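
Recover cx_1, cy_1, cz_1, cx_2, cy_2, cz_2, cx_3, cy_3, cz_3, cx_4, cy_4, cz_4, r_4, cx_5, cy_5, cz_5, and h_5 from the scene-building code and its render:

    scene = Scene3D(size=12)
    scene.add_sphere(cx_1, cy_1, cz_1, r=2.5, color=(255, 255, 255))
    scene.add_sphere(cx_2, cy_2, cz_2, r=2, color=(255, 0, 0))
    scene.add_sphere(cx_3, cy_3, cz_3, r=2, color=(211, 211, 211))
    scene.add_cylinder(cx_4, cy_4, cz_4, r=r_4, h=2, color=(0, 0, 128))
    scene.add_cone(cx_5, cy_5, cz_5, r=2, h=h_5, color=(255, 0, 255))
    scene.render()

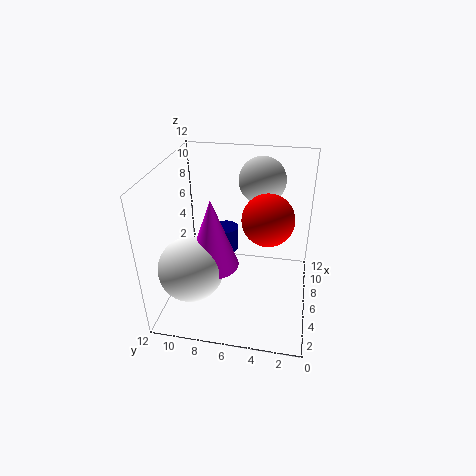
cx_1 = 2.5
cy_1 = 9
cz_1 = 5
cx_2 = 5
cy_2 = 3.5
cz_2 = 8.5
cx_3 = 9
cy_3 = 4.5
cz_3 = 10
cx_4 = 6
cy_4 = 7
cz_4 = 5
r_4 = 1
cx_5 = 3.5
cy_5 = 7.5
cz_5 = 5
h_5 = 5.5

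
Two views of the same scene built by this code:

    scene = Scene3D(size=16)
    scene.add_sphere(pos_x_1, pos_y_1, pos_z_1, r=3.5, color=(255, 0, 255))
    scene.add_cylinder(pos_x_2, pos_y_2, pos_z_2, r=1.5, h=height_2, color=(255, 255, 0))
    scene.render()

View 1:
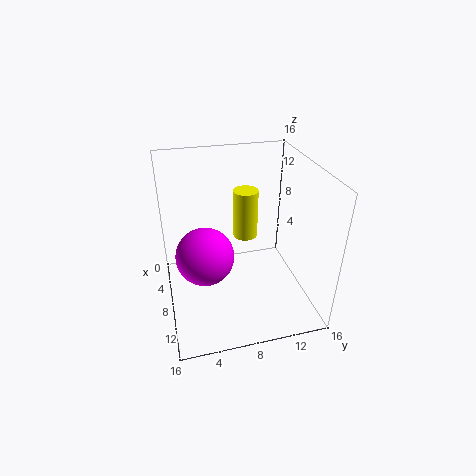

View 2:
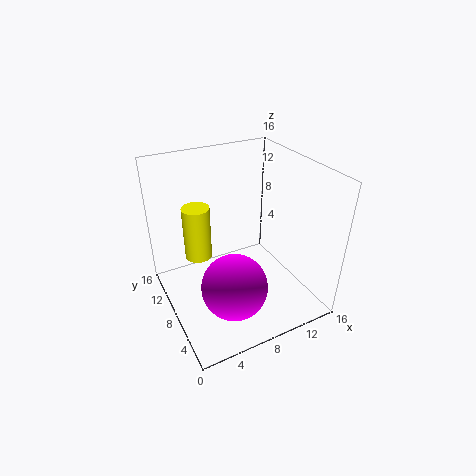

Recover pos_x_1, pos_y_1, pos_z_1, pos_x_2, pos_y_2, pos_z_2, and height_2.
pos_x_1 = 5.75
pos_y_1 = 4.5
pos_z_1 = 4.5
pos_x_2 = 4
pos_y_2 = 10
pos_z_2 = 5.75
height_2 = 6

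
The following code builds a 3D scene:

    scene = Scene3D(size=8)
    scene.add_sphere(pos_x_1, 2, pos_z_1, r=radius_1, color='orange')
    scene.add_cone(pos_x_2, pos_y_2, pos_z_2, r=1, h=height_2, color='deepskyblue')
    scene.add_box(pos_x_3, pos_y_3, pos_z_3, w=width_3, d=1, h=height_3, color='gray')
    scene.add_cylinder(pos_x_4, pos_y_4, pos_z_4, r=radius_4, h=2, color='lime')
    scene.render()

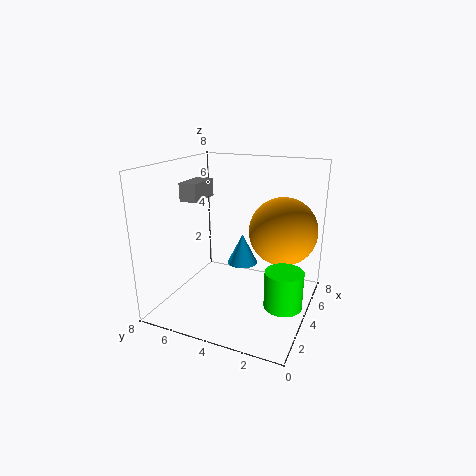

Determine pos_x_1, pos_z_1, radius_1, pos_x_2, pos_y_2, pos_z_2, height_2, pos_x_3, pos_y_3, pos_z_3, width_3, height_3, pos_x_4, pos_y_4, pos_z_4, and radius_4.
pos_x_1 = 6; pos_z_1 = 4; radius_1 = 2; pos_x_2 = 7; pos_y_2 = 5; pos_z_2 = 1; height_2 = 2; pos_x_3 = 3; pos_y_3 = 6; pos_z_3 = 6; width_3 = 2; height_3 = 1; pos_x_4 = 3; pos_y_4 = 1; pos_z_4 = 1; radius_4 = 1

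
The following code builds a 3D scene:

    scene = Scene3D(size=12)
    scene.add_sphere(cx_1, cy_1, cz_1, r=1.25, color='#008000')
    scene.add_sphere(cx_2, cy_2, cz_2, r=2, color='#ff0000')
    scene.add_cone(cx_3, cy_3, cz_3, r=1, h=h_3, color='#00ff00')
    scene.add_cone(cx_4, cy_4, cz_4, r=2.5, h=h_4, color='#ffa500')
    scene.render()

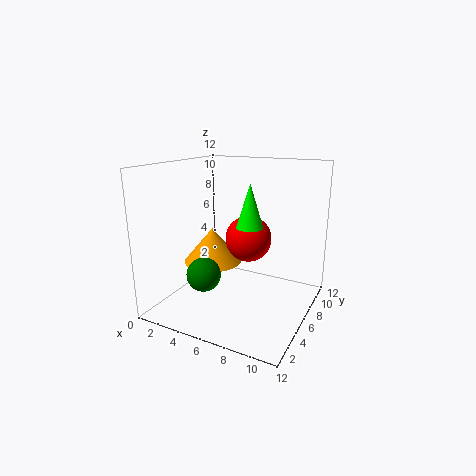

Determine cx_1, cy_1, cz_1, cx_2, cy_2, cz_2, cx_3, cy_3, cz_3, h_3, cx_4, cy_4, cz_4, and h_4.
cx_1 = 5.5
cy_1 = 1.5
cz_1 = 4.5
cx_2 = 6.25
cy_2 = 7.5
cz_2 = 5.5
cx_3 = 8
cy_3 = 4
cz_3 = 7.75
h_3 = 3.25
cx_4 = 3.5
cy_4 = 6
cz_4 = 3.5
h_4 = 3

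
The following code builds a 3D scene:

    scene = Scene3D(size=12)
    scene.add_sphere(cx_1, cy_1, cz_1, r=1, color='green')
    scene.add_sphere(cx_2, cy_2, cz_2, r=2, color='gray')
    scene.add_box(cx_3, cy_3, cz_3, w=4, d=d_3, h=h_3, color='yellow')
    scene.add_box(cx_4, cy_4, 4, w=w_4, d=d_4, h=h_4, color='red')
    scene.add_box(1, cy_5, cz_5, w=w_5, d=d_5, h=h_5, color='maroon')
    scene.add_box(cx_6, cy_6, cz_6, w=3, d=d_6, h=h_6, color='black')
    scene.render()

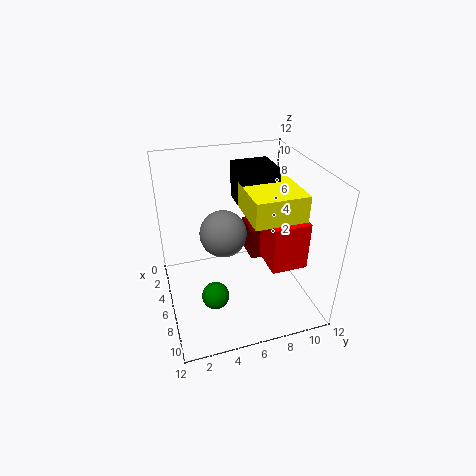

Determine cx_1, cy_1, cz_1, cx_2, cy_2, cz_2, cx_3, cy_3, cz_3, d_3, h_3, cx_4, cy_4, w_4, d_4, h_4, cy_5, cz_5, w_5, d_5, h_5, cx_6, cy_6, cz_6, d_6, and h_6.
cx_1 = 10, cy_1 = 3, cz_1 = 4, cx_2 = 5, cy_2 = 5, cz_2 = 6, cx_3 = 6, cy_3 = 6, cz_3 = 9, d_3 = 4, h_3 = 2, cx_4 = 6, cy_4 = 8, w_4 = 3, d_4 = 3, h_4 = 4, cy_5 = 8, cz_5 = 2, w_5 = 3, d_5 = 2, h_5 = 3, cx_6 = 4, cy_6 = 6, cz_6 = 9, d_6 = 3, h_6 = 3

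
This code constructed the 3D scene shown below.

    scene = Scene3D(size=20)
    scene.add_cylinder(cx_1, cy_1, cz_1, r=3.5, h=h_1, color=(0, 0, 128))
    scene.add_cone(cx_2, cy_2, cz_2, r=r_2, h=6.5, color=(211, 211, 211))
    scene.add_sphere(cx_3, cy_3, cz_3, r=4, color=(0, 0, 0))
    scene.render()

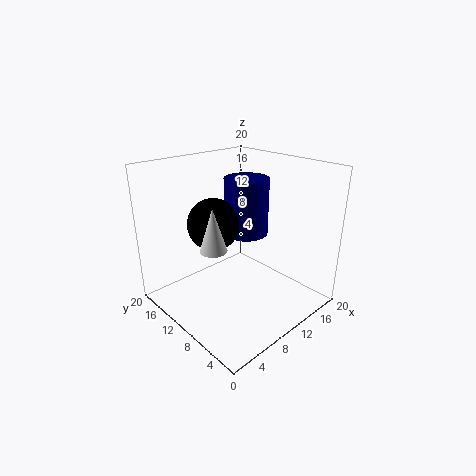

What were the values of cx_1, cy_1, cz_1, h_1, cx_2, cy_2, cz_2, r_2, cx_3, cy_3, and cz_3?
cx_1 = 16; cy_1 = 14.5; cz_1 = 7.5; h_1 = 9; cx_2 = 8; cy_2 = 13; cz_2 = 7.5; r_2 = 2; cx_3 = 10.5; cy_3 = 16; cz_3 = 10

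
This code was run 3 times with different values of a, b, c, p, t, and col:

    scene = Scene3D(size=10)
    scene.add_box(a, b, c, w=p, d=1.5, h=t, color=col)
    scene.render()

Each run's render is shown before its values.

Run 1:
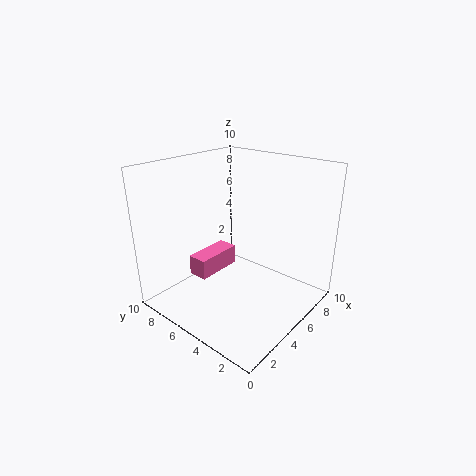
a = 3.5; b = 7; c = 1.5; p = 3.5; t = 1.5; col = 'hotpink'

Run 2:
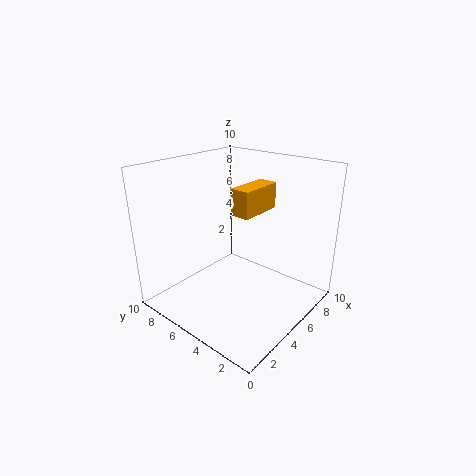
a = 6; b = 5; c = 6; p = 3.5; t = 2; col = 'orange'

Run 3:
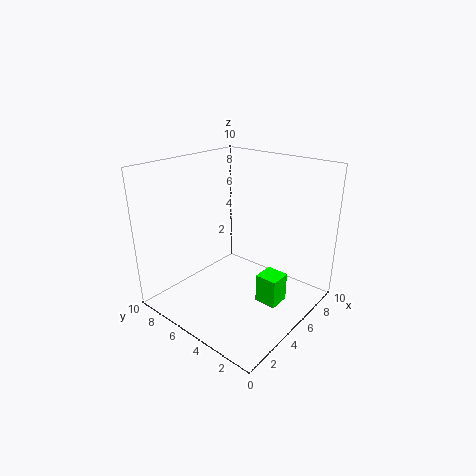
a = 4.5; b = 1.5; c = 1; p = 1.5; t = 2; col = 'lime'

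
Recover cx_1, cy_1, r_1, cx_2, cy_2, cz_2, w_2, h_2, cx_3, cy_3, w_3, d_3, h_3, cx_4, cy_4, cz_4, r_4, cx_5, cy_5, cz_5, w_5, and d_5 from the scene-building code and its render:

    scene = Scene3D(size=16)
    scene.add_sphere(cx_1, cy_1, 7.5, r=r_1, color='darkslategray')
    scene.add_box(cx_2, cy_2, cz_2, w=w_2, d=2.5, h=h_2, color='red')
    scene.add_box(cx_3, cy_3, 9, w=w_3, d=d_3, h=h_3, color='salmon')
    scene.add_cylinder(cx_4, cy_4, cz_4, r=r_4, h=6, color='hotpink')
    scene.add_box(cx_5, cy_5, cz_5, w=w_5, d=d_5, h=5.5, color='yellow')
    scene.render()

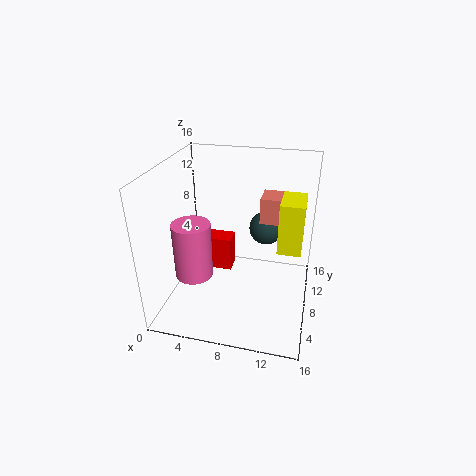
cx_1 = 10.5
cy_1 = 12
r_1 = 2
cx_2 = 2
cy_2 = 12
cz_2 = 0.5
w_2 = 4
h_2 = 4.5
cx_3 = 10
cy_3 = 10
w_3 = 2.5
d_3 = 3
h_3 = 3
cx_4 = 4
cy_4 = 4.5
cz_4 = 5
r_4 = 2
cx_5 = 12.5
cy_5 = 6.5
cz_5 = 7.5
w_5 = 2.5
d_5 = 4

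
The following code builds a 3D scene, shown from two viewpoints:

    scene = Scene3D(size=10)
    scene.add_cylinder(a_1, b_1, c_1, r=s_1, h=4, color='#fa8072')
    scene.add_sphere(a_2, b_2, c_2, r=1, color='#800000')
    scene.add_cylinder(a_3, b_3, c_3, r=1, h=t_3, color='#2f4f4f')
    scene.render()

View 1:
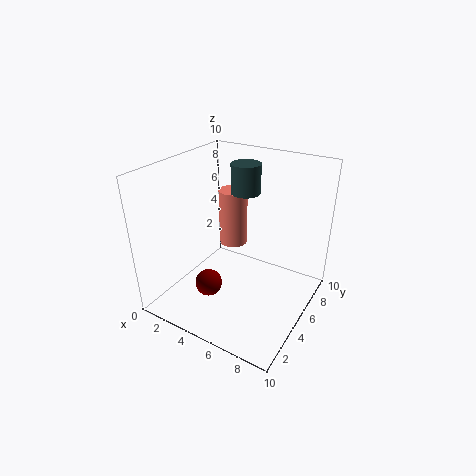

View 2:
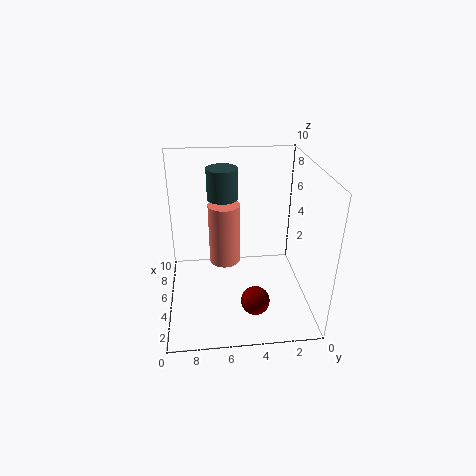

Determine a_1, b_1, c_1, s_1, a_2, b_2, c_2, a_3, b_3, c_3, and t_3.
a_1 = 4
b_1 = 6
c_1 = 4
s_1 = 1
a_2 = 3
b_2 = 4
c_2 = 1
a_3 = 5
b_3 = 6
c_3 = 8
t_3 = 2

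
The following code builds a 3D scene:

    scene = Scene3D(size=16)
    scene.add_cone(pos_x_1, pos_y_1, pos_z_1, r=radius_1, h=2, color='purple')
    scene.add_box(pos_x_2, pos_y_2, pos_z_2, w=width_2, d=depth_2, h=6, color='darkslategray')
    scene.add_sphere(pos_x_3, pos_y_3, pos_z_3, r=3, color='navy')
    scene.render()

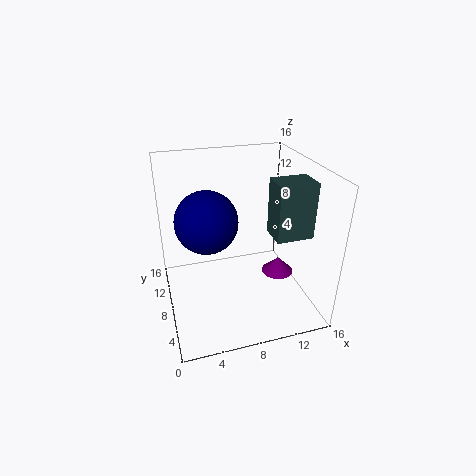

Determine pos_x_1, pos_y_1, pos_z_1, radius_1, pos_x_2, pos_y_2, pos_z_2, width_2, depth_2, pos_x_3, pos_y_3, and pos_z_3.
pos_x_1 = 14; pos_y_1 = 10; pos_z_1 = 1; radius_1 = 2; pos_x_2 = 11; pos_y_2 = 4; pos_z_2 = 9; width_2 = 4; depth_2 = 3; pos_x_3 = 4; pos_y_3 = 5; pos_z_3 = 12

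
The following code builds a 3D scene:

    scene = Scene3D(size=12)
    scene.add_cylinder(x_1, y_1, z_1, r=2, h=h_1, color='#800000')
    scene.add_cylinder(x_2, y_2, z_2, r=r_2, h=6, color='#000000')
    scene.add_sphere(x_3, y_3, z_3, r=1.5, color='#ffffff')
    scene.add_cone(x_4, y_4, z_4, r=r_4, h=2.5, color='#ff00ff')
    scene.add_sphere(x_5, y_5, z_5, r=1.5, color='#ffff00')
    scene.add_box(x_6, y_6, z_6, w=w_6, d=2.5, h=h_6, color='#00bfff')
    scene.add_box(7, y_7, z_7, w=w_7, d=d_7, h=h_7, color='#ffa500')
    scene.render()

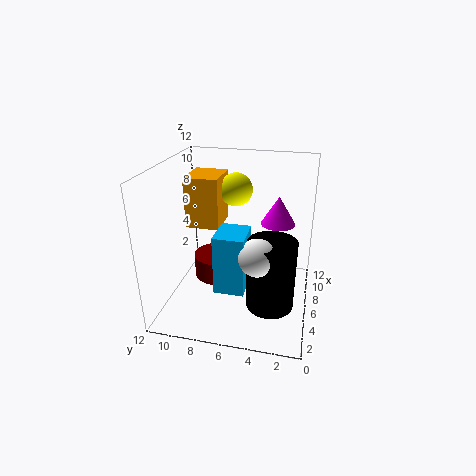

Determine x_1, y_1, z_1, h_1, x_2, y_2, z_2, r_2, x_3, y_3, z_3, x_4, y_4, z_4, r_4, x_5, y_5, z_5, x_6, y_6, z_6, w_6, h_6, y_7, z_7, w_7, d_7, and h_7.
x_1 = 6.5
y_1 = 8
z_1 = 2
h_1 = 2
x_2 = 5
y_2 = 3
z_2 = 0.5
r_2 = 2
x_3 = 4
y_3 = 4
z_3 = 5.5
x_4 = 8.5
y_4 = 3
z_4 = 6.5
r_4 = 1.5
x_5 = 9.5
y_5 = 7
z_5 = 9
x_6 = 3.5
y_6 = 5
z_6 = 2
w_6 = 3
h_6 = 5
y_7 = 8
z_7 = 6
w_7 = 3.5
d_7 = 3
h_7 = 4.5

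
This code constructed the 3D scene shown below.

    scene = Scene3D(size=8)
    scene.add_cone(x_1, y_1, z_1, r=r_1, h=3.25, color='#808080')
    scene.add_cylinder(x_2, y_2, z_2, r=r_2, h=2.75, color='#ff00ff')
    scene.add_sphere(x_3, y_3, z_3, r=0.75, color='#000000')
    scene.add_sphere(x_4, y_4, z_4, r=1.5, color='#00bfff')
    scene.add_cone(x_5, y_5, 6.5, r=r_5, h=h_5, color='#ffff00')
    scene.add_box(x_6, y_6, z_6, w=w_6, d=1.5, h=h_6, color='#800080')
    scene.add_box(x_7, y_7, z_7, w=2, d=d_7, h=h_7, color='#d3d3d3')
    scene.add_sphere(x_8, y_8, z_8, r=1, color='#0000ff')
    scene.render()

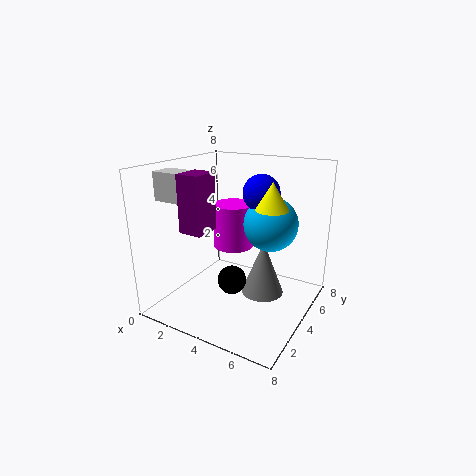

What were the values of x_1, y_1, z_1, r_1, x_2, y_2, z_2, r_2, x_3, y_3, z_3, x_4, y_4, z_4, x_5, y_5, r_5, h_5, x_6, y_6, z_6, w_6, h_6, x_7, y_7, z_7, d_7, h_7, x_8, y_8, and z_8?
x_1 = 5; y_1 = 5.25; z_1 = 0.25; r_1 = 1.25; x_2 = 2.5; y_2 = 6; z_2 = 2.5; r_2 = 1.25; x_3 = 4.5; y_3 = 2.5; z_3 = 2.25; x_4 = 5.5; y_4 = 5; z_4 = 4.75; x_5 = 6.75; y_5 = 2.25; r_5 = 0.75; h_5 = 1.25; x_6 = 2; y_6 = 1.5; z_6 = 4.75; w_6 = 1.25; h_6 = 3; x_7 = 0.5; y_7 = 1.5; z_7 = 6.25; d_7 = 1.25; h_7 = 1.5; x_8 = 5; y_8 = 4.75; z_8 = 6.5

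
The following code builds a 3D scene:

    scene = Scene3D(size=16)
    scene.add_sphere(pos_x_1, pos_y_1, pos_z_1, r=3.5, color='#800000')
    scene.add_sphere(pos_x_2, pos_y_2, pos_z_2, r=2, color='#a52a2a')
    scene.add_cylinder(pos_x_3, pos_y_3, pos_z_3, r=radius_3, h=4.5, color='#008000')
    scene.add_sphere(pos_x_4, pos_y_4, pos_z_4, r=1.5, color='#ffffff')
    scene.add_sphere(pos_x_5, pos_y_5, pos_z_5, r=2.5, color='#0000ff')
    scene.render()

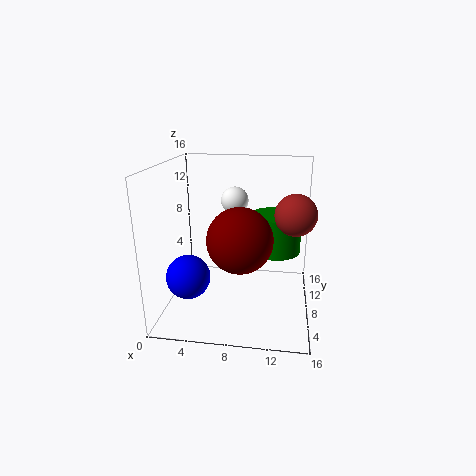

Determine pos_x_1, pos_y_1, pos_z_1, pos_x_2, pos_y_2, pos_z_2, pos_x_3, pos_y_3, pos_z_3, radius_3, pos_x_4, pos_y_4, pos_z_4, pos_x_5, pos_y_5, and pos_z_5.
pos_x_1 = 8.5
pos_y_1 = 6
pos_z_1 = 8.5
pos_x_2 = 14
pos_y_2 = 4.5
pos_z_2 = 12
pos_x_3 = 12
pos_y_3 = 11
pos_z_3 = 5.5
radius_3 = 3
pos_x_4 = 7.5
pos_y_4 = 9
pos_z_4 = 12
pos_x_5 = 2.5
pos_y_5 = 6.5
pos_z_5 = 3.5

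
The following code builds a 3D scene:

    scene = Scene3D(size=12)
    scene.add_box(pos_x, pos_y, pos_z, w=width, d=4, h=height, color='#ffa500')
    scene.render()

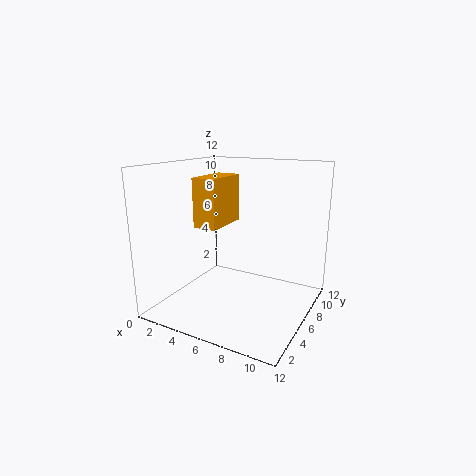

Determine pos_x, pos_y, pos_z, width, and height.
pos_x = 3; pos_y = 4; pos_z = 7; width = 2; height = 4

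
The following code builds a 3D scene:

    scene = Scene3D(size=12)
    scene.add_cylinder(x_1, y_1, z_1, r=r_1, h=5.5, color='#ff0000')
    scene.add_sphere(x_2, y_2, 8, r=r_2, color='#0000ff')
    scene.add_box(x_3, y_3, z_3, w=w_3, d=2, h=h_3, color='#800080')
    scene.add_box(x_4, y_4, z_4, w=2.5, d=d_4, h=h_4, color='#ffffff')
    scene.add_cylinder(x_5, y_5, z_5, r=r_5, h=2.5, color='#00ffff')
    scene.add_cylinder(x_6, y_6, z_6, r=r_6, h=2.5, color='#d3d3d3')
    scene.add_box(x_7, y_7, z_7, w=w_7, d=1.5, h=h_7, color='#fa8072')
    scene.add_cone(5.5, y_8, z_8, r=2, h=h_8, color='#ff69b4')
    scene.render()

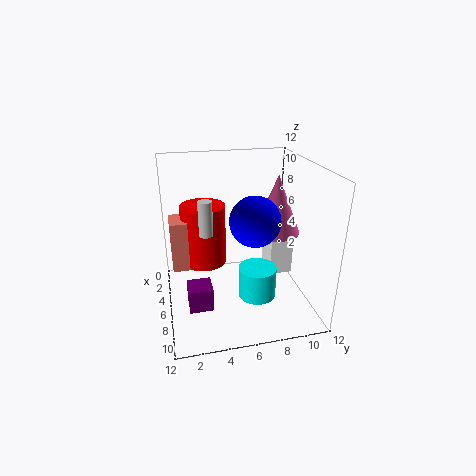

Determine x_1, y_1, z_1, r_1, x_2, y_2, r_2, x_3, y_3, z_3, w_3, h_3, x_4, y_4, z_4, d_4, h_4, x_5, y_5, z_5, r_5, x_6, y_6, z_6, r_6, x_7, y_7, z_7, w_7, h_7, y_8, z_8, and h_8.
x_1 = 3; y_1 = 3.5; z_1 = 2.5; r_1 = 2; x_2 = 7.5; y_2 = 7; r_2 = 2; x_3 = 6; y_3 = 1.5; z_3 = 0.5; w_3 = 2; h_3 = 2; x_4 = 3.5; y_4 = 9; z_4 = 2; d_4 = 2; h_4 = 5; x_5 = 8.5; y_5 = 7; z_5 = 2; r_5 = 1.5; x_6 = 9; y_6 = 3; z_6 = 8; r_6 = 0.5; x_7 = 2; y_7 = 0.5; z_7 = 2.5; w_7 = 2.5; h_7 = 4.5; y_8 = 9.5; z_8 = 6; h_8 = 5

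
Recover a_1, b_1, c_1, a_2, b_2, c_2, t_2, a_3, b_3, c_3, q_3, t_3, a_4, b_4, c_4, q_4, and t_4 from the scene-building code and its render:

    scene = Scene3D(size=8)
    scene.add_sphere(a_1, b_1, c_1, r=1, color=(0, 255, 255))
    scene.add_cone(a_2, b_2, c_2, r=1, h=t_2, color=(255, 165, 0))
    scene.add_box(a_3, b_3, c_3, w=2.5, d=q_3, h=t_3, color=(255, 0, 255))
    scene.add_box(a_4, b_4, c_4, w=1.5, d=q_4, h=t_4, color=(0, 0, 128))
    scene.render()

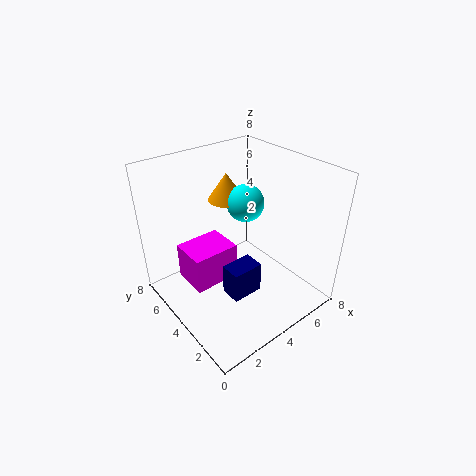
a_1 = 4.5, b_1 = 4, c_1 = 6, a_2 = 4, b_2 = 5, c_2 = 6, t_2 = 1.5, a_3 = 1, b_3 = 3.5, c_3 = 2, q_3 = 2, t_3 = 2, a_4 = 1.5, b_4 = 1, c_4 = 3, q_4 = 1, t_4 = 1.5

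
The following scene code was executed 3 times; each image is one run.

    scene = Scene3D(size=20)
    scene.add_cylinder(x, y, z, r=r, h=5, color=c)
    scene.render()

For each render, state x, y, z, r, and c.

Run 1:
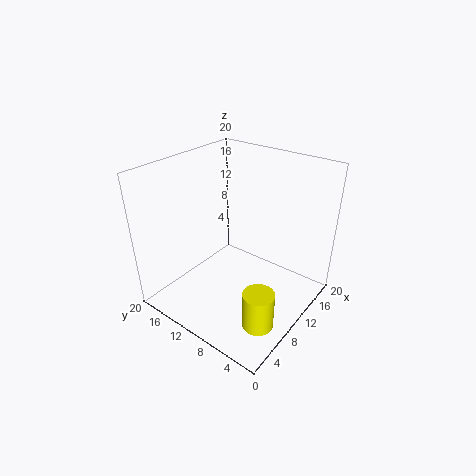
x = 5
y = 3
z = 2
r = 2
c = 'yellow'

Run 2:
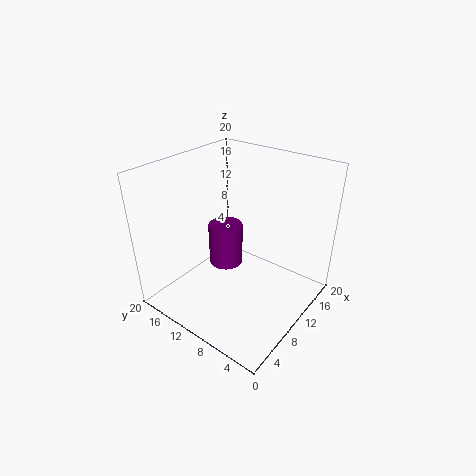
x = 5
y = 8
z = 10
r = 2
c = 'purple'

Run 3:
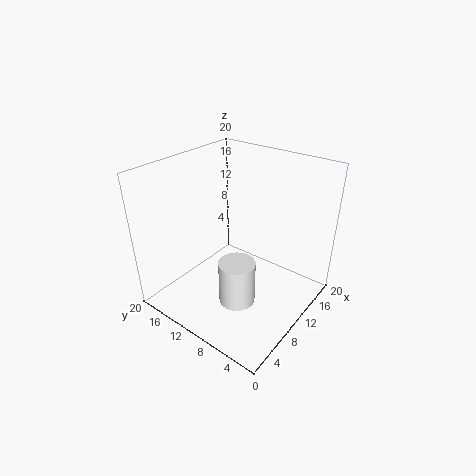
x = 2
y = 4
z = 8
r = 2
c = 'white'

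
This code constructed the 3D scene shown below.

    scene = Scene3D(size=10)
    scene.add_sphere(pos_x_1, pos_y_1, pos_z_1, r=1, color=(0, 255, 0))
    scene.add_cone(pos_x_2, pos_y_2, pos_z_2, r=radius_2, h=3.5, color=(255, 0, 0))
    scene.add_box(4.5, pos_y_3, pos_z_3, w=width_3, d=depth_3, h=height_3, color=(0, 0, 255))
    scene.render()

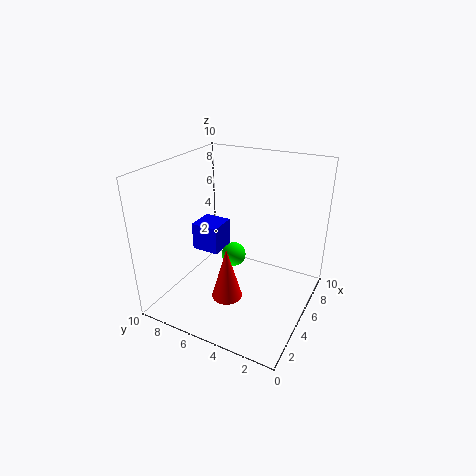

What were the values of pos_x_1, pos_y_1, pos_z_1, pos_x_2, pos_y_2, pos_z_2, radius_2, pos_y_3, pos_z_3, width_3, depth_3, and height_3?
pos_x_1 = 8, pos_y_1 = 7, pos_z_1 = 1.5, pos_x_2 = 2.5, pos_y_2 = 4.5, pos_z_2 = 2, radius_2 = 1, pos_y_3 = 6.5, pos_z_3 = 3.5, width_3 = 2, depth_3 = 2, height_3 = 2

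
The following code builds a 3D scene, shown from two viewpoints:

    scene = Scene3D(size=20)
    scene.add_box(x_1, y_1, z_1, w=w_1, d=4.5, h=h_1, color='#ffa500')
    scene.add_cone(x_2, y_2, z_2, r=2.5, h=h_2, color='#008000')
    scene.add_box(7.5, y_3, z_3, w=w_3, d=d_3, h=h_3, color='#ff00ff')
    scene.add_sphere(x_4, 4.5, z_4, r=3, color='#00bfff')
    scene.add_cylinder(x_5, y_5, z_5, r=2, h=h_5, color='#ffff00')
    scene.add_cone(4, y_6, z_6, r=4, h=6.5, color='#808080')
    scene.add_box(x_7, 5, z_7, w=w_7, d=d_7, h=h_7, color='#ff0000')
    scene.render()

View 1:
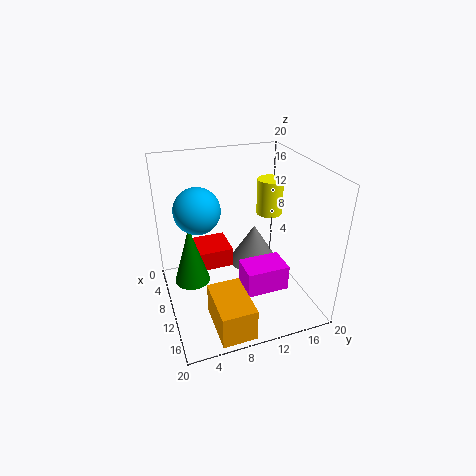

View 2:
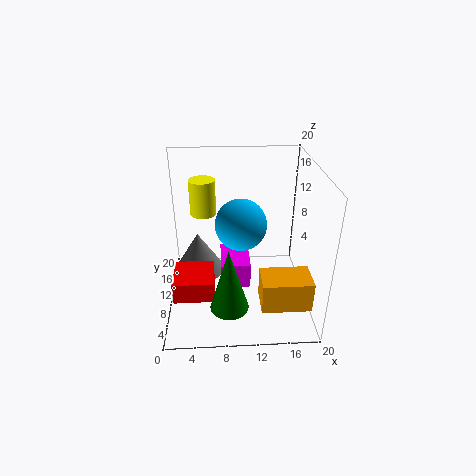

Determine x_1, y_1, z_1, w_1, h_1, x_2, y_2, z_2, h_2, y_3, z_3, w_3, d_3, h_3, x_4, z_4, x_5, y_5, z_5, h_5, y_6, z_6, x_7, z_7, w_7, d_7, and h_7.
x_1 = 13, y_1 = 4.5, z_1 = 1, w_1 = 7, h_1 = 4.5, x_2 = 8.5, y_2 = 3.5, z_2 = 3.5, h_2 = 8.5, y_3 = 11, z_3 = 0.5, w_3 = 4.5, d_3 = 6.5, h_3 = 4, x_4 = 10, z_4 = 15, x_5 = 5, y_5 = 17, z_5 = 10.5, h_5 = 5.5, y_6 = 15, z_6 = 1.5, x_7 = 1, z_7 = 3, w_7 = 5.5, d_7 = 5.5, h_7 = 3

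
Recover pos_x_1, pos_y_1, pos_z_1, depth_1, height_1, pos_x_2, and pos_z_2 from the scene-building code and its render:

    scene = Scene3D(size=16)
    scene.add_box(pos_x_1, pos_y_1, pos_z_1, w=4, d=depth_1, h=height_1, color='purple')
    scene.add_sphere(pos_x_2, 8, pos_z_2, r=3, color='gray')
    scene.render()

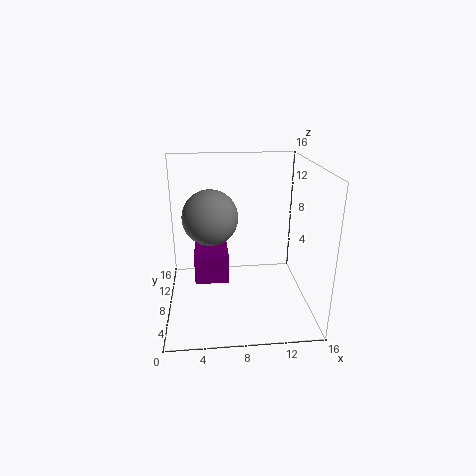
pos_x_1 = 3
pos_y_1 = 8.5
pos_z_1 = 2
depth_1 = 5.5
height_1 = 3.5
pos_x_2 = 5
pos_z_2 = 10.5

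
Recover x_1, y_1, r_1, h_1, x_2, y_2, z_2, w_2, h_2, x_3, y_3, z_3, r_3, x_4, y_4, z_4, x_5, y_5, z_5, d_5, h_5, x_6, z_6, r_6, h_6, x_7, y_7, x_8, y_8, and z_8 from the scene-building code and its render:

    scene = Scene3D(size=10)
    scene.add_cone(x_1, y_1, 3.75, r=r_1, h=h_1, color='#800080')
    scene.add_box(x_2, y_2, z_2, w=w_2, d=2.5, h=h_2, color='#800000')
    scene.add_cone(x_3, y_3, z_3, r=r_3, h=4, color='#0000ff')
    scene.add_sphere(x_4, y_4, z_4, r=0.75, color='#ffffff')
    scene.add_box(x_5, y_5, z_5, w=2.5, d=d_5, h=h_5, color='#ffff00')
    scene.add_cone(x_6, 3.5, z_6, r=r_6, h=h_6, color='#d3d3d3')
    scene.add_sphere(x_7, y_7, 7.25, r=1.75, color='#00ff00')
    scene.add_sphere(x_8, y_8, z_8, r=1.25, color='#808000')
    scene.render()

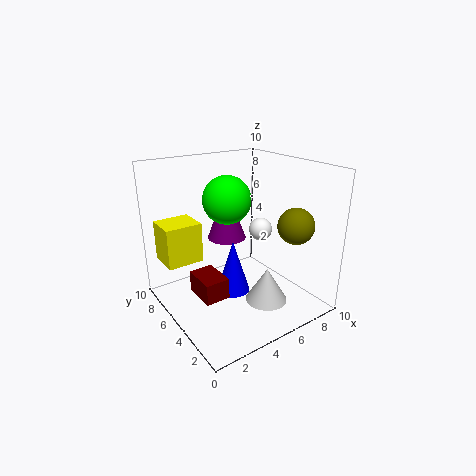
x_1 = 6, y_1 = 8, r_1 = 1.5, h_1 = 4, x_2 = 2, y_2 = 4.25, z_2 = 1, w_2 = 1.75, h_2 = 1.5, x_3 = 5.25, y_3 = 6, z_3 = 0.25, r_3 = 1.25, x_4 = 5.75, y_4 = 3.5, z_4 = 6, x_5 = 0.25, y_5 = 6, z_5 = 3.5, d_5 = 2.25, h_5 = 2.75, x_6 = 6.5, z_6 = 0.25, r_6 = 1.5, h_6 = 2.5, x_7 = 5.25, y_7 = 6.75, x_8 = 8, y_8 = 2.5, z_8 = 6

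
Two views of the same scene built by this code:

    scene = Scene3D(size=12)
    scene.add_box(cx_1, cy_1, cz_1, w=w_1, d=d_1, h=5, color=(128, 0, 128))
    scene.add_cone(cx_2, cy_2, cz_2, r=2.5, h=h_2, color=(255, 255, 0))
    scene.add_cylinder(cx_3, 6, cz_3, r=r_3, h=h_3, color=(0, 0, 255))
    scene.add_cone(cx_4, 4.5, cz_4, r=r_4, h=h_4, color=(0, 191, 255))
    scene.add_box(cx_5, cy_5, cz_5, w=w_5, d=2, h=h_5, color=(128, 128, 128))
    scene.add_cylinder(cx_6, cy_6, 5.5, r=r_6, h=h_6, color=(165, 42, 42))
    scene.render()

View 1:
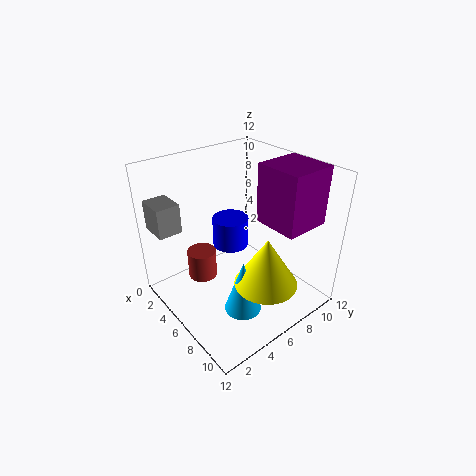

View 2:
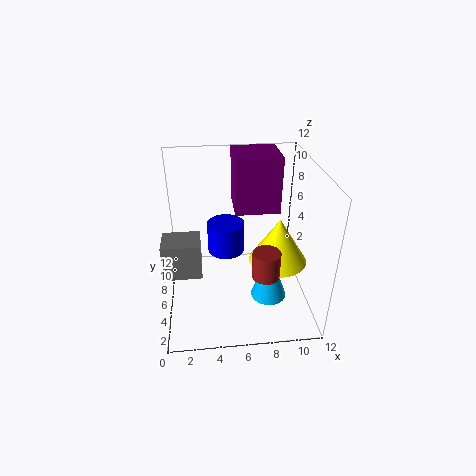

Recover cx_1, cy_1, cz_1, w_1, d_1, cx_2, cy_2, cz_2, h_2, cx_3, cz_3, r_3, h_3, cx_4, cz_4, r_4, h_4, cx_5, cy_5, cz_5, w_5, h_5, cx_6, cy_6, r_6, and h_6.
cx_1 = 6
cy_1 = 8
cz_1 = 7
w_1 = 4
d_1 = 4
cx_2 = 9.5
cy_2 = 6
cz_2 = 3.5
h_2 = 4
cx_3 = 5
cz_3 = 5
r_3 = 1.5
h_3 = 2.5
cx_4 = 8.5
cz_4 = 1
r_4 = 1.5
h_4 = 4.5
cx_5 = 0.5
cy_5 = 0.5
cz_5 = 6.5
w_5 = 2.5
h_5 = 2.5
cx_6 = 7.5
cy_6 = 1.5
r_6 = 1
h_6 = 2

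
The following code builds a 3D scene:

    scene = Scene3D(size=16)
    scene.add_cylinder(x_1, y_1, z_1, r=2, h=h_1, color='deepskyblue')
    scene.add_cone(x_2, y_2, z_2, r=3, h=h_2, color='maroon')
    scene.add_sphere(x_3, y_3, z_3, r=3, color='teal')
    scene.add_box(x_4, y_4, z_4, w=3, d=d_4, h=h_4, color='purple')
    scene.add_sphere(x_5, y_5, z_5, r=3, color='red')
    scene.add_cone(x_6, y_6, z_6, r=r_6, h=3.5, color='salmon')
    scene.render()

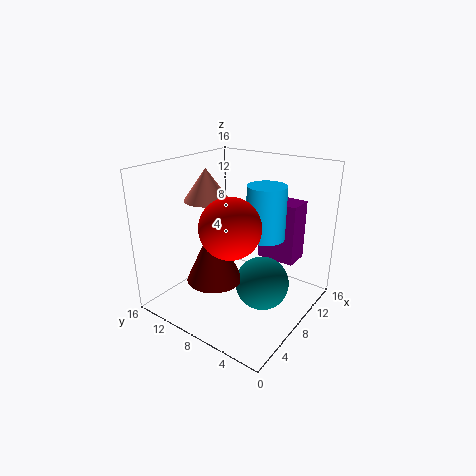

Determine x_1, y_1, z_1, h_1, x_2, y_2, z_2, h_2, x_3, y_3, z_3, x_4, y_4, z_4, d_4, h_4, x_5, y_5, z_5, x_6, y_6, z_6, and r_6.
x_1 = 8, y_1 = 4.5, z_1 = 9, h_1 = 5.5, x_2 = 5, y_2 = 9, z_2 = 4, h_2 = 6.5, x_3 = 8.5, y_3 = 5, z_3 = 3, x_4 = 11.5, y_4 = 3, z_4 = 4.5, d_4 = 4.5, h_4 = 7, x_5 = 4, y_5 = 6, z_5 = 11, x_6 = 7, y_6 = 11.5, z_6 = 12, r_6 = 2.5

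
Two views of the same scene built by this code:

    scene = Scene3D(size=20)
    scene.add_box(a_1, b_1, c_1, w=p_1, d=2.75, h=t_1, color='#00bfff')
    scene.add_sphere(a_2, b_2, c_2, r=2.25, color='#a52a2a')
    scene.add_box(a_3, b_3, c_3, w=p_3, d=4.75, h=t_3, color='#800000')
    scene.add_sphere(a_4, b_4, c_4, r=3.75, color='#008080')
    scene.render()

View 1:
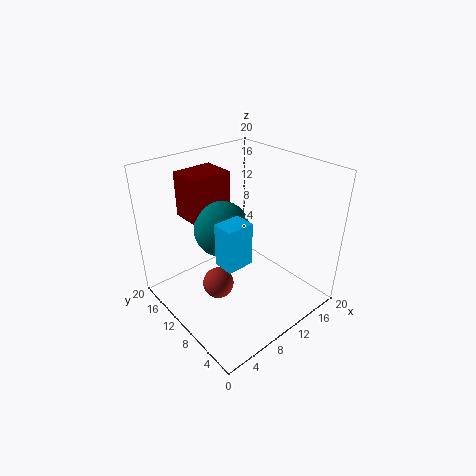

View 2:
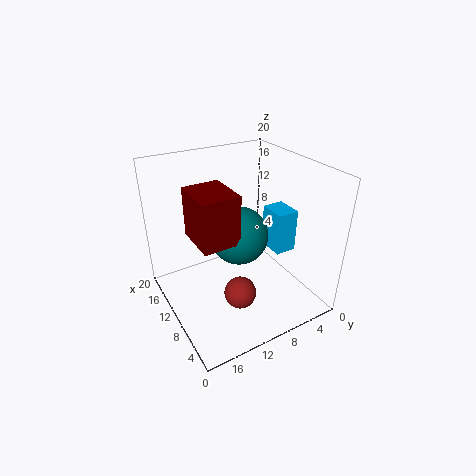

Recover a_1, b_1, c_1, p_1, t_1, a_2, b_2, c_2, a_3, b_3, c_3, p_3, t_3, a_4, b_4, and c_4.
a_1 = 4.25, b_1 = 4.75, c_1 = 9.75, p_1 = 3.5, t_1 = 5.5, a_2 = 7.25, b_2 = 11.25, c_2 = 2.75, a_3 = 5, b_3 = 12.5, c_3 = 12.5, p_3 = 5.75, t_3 = 6.25, a_4 = 8, b_4 = 11, c_4 = 11.75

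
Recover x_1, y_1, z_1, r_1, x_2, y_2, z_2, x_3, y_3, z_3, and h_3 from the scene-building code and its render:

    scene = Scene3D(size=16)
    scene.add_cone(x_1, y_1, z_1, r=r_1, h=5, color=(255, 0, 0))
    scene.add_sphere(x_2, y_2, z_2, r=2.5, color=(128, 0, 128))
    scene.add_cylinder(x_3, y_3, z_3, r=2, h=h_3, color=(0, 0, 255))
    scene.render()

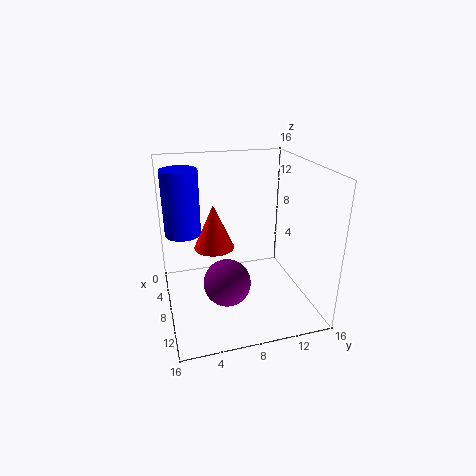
x_1 = 7
y_1 = 5.5
z_1 = 6.75
r_1 = 2.25
x_2 = 10.75
y_2 = 6
z_2 = 4.25
x_3 = 5.75
y_3 = 2.25
z_3 = 8.25
h_3 = 7.25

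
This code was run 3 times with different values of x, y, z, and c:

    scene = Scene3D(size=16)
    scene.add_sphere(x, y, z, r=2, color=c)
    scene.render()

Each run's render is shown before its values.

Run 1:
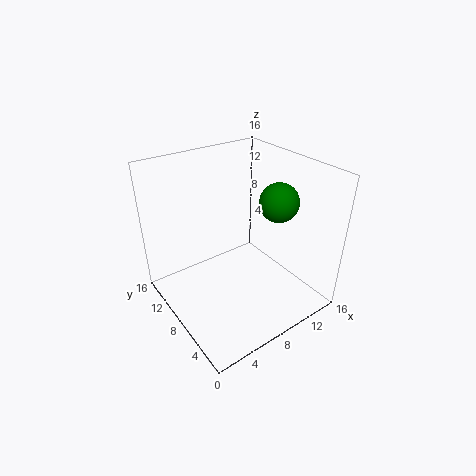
x = 10.5, y = 4.5, z = 13, c = 'green'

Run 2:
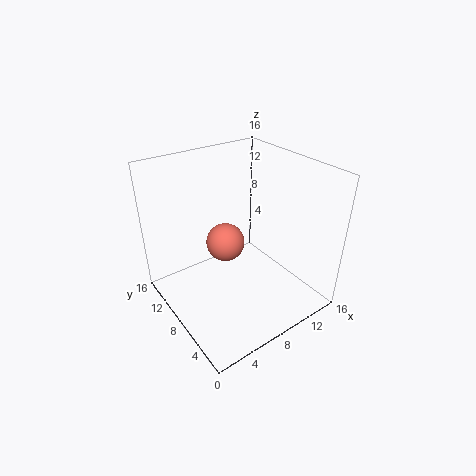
x = 6, y = 7.5, z = 8.5, c = 'salmon'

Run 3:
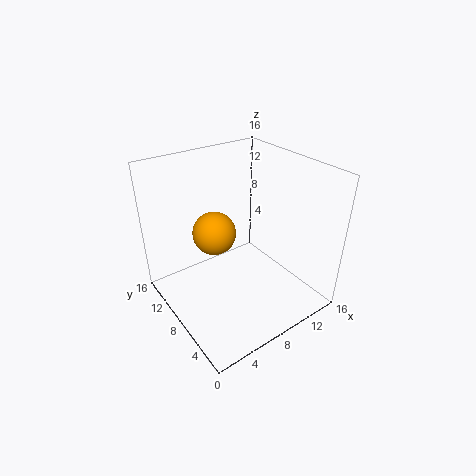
x = 3.5, y = 5.5, z = 11.5, c = 'orange'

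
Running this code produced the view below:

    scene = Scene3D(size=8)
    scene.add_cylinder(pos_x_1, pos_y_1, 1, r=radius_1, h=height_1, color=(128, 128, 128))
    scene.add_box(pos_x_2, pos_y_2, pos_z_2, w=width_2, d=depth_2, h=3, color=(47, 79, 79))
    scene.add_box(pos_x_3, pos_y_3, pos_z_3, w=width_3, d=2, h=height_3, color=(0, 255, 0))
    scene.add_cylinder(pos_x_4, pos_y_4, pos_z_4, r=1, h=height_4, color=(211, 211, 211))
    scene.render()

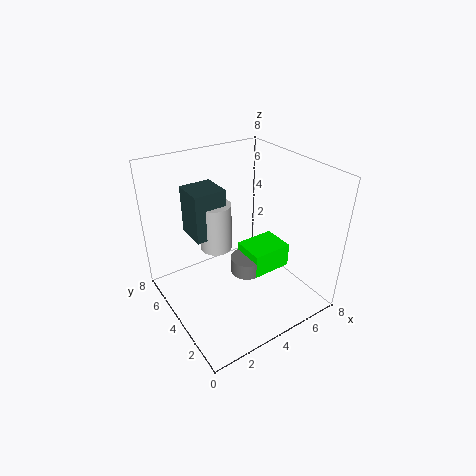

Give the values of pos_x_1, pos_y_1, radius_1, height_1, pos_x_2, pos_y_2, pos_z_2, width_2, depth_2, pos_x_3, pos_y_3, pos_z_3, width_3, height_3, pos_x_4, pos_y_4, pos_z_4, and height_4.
pos_x_1 = 5
pos_y_1 = 4.5
radius_1 = 1
height_1 = 1
pos_x_2 = 2.5
pos_y_2 = 6
pos_z_2 = 3
width_2 = 2
depth_2 = 2
pos_x_3 = 5
pos_y_3 = 3.5
pos_z_3 = 1
width_3 = 2.5
height_3 = 1.5
pos_x_4 = 4
pos_y_4 = 6.5
pos_z_4 = 2
height_4 = 3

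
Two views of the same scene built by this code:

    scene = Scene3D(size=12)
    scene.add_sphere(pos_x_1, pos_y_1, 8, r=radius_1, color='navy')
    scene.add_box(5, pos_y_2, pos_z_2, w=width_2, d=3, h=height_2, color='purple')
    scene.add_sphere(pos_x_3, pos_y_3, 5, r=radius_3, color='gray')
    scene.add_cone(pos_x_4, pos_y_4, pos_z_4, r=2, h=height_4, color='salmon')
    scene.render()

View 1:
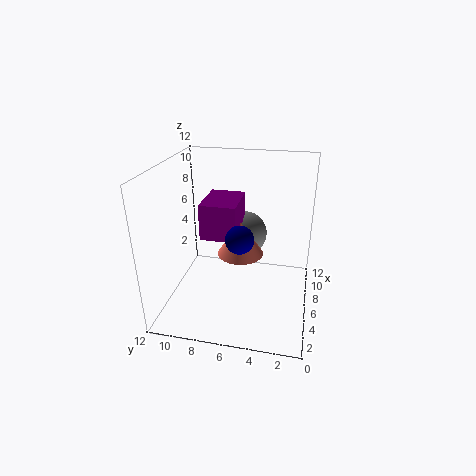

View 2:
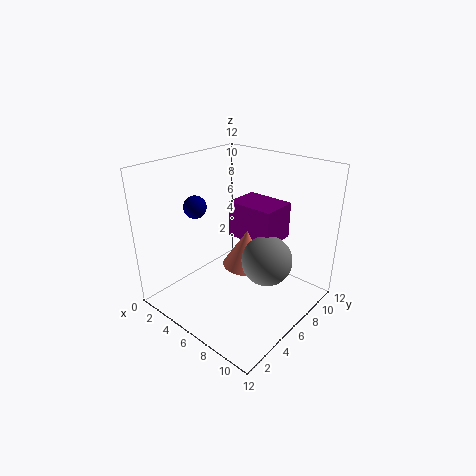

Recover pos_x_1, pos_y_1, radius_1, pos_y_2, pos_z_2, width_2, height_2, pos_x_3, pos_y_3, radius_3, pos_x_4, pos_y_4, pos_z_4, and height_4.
pos_x_1 = 2, pos_y_1 = 5, radius_1 = 1, pos_y_2 = 6, pos_z_2 = 6, width_2 = 4, height_2 = 3, pos_x_3 = 9, pos_y_3 = 6, radius_3 = 2, pos_x_4 = 7, pos_y_4 = 6, pos_z_4 = 4, height_4 = 3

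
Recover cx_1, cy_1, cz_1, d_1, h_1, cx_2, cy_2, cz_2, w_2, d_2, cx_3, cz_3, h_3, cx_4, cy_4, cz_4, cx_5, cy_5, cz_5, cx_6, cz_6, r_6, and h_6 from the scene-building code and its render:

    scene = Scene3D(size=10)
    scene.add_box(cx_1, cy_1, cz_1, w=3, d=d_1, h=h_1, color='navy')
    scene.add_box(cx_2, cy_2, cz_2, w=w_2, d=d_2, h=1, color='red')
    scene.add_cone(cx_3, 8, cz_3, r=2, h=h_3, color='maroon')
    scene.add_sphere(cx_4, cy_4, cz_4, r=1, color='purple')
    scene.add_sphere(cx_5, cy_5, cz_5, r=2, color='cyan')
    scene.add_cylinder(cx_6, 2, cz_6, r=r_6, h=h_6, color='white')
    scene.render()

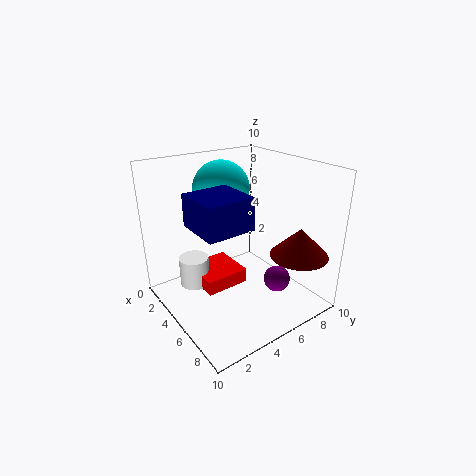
cx_1 = 5, cy_1 = 1, cz_1 = 7, d_1 = 3, h_1 = 2, cx_2 = 3, cy_2 = 2, cz_2 = 2, w_2 = 3, d_2 = 3, cx_3 = 8, cz_3 = 4, h_3 = 2, cx_4 = 6, cy_4 = 8, cz_4 = 1, cx_5 = 3, cy_5 = 5, cz_5 = 8, cx_6 = 4, cz_6 = 2, r_6 = 1, h_6 = 2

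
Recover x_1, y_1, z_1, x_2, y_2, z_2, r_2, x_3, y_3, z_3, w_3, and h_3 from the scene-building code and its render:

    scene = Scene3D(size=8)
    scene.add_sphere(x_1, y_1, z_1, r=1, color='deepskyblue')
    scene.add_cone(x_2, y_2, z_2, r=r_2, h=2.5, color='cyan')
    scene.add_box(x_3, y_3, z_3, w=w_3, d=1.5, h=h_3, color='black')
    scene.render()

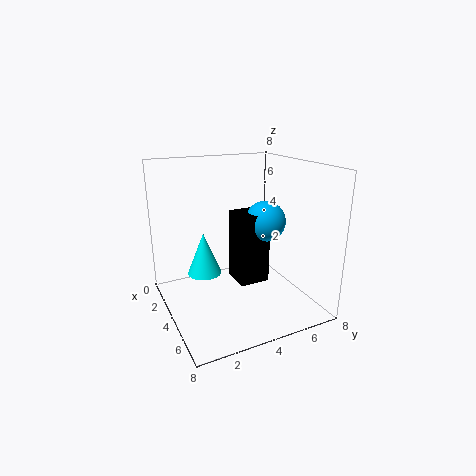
x_1 = 6
y_1 = 4.5
z_1 = 5.5
x_2 = 2.5
y_2 = 2.5
z_2 = 1.5
r_2 = 1
x_3 = 5
y_3 = 3
z_3 = 2.5
w_3 = 1.5
h_3 = 3.5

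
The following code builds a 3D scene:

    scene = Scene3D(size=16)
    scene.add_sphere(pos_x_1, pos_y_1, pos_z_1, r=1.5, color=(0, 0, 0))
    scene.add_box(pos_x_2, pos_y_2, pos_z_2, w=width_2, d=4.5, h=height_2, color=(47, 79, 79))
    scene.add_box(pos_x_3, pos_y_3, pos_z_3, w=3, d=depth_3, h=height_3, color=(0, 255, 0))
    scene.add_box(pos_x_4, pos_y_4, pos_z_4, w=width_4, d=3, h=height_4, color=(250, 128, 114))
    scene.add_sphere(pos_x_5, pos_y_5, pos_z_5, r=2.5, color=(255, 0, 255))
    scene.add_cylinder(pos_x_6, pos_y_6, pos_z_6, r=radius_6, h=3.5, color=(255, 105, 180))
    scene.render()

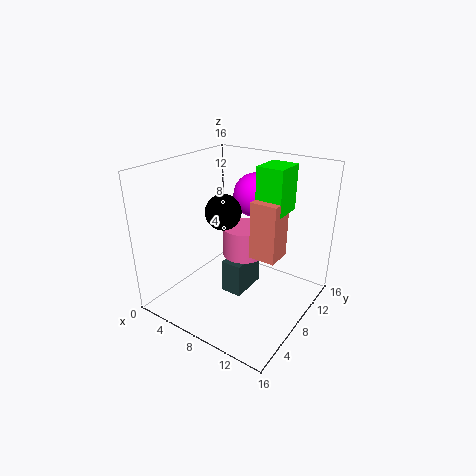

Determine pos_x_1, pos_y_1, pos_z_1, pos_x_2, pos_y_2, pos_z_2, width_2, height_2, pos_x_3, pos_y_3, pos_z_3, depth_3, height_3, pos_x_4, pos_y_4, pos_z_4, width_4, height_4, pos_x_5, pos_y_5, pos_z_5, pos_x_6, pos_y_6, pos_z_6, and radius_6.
pos_x_1 = 11
pos_y_1 = 1.5
pos_z_1 = 14
pos_x_2 = 6
pos_y_2 = 7.5
pos_z_2 = 0.5
width_2 = 2.5
height_2 = 4
pos_x_3 = 9.5
pos_y_3 = 9
pos_z_3 = 11
depth_3 = 3.5
height_3 = 5
pos_x_4 = 9.5
pos_y_4 = 8
pos_z_4 = 6
width_4 = 3
height_4 = 6.5
pos_x_5 = 8
pos_y_5 = 11.5
pos_z_5 = 12
pos_x_6 = 7.5
pos_y_6 = 10
pos_z_6 = 5
radius_6 = 2.5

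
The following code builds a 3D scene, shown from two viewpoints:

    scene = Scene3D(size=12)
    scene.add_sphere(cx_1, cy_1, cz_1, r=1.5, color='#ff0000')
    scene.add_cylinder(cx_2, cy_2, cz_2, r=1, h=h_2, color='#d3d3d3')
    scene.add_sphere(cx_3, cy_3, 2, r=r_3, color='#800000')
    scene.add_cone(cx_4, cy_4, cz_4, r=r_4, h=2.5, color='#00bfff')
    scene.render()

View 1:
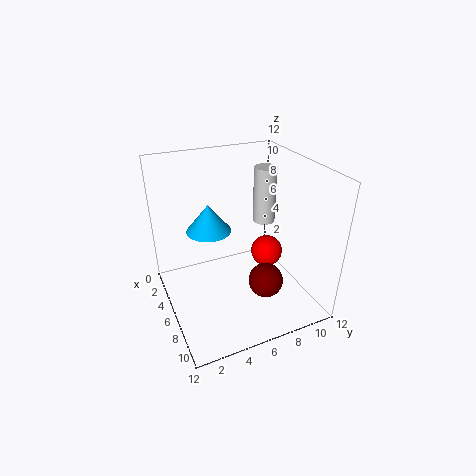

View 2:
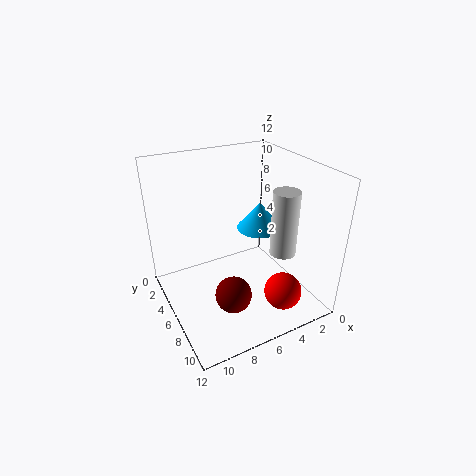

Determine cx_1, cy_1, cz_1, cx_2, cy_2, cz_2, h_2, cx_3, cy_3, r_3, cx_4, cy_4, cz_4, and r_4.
cx_1 = 4; cy_1 = 10; cz_1 = 2.5; cx_2 = 4; cy_2 = 9.5; cz_2 = 6; h_2 = 5; cx_3 = 7.5; cy_3 = 8; r_3 = 1.5; cx_4 = 3; cy_4 = 4.5; cz_4 = 5.5; r_4 = 2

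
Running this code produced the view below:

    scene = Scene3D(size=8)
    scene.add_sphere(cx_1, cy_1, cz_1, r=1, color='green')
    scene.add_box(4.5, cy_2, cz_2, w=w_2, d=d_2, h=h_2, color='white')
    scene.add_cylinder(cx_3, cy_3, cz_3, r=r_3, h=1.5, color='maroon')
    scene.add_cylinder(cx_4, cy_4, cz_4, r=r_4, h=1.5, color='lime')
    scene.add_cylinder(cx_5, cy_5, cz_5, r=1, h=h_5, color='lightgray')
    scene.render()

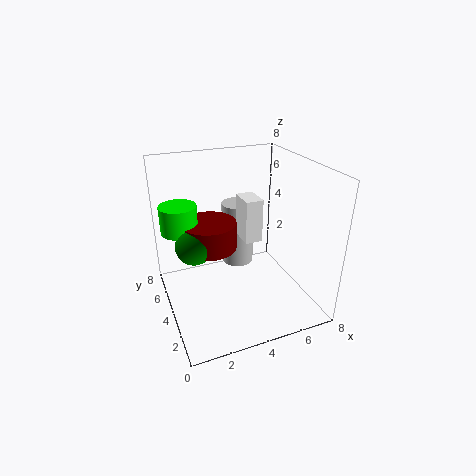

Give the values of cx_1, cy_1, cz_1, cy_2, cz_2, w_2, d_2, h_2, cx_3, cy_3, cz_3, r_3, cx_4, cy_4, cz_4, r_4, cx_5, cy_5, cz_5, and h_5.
cx_1 = 1.5
cy_1 = 4
cz_1 = 4
cy_2 = 4
cz_2 = 3.5
w_2 = 1
d_2 = 1.5
h_2 = 2.5
cx_3 = 2.5
cy_3 = 4.5
cz_3 = 3.5
r_3 = 1.5
cx_4 = 1
cy_4 = 5
cz_4 = 4.5
r_4 = 1
cx_5 = 5
cy_5 = 6.5
cz_5 = 1
h_5 = 4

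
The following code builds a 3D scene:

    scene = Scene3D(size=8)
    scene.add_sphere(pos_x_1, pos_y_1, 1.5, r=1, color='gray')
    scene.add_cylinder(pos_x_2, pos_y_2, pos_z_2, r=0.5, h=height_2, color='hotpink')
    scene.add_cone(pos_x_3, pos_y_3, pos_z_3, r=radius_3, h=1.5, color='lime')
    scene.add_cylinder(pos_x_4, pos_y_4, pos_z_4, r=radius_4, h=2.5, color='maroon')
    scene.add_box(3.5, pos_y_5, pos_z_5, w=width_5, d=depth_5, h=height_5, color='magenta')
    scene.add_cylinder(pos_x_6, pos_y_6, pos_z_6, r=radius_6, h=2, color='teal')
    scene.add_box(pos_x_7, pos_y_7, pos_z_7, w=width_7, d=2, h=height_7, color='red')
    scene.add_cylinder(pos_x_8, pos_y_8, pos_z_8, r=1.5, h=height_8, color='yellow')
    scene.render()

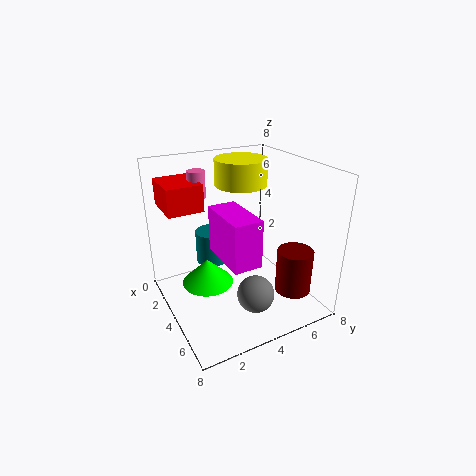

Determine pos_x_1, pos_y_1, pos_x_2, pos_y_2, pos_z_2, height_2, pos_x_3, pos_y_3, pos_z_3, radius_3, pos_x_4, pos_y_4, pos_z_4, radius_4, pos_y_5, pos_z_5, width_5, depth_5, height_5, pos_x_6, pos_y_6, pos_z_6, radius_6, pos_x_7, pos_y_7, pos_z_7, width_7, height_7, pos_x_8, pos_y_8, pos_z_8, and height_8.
pos_x_1 = 6; pos_y_1 = 4; pos_x_2 = 2; pos_y_2 = 2.5; pos_z_2 = 6; height_2 = 1.5; pos_x_3 = 3; pos_y_3 = 2.5; pos_z_3 = 1; radius_3 = 1.5; pos_x_4 = 6; pos_y_4 = 6.5; pos_z_4 = 1; radius_4 = 1; pos_y_5 = 2.5; pos_z_5 = 3.5; width_5 = 3; depth_5 = 1.5; height_5 = 2.5; pos_x_6 = 1.5; pos_y_6 = 3.5; pos_z_6 = 1.5; radius_6 = 1; pos_x_7 = 0.5; pos_y_7 = 0.5; pos_z_7 = 5.5; width_7 = 2.5; height_7 = 1.5; pos_x_8 = 2.5; pos_y_8 = 5; pos_z_8 = 6.5; height_8 = 1.5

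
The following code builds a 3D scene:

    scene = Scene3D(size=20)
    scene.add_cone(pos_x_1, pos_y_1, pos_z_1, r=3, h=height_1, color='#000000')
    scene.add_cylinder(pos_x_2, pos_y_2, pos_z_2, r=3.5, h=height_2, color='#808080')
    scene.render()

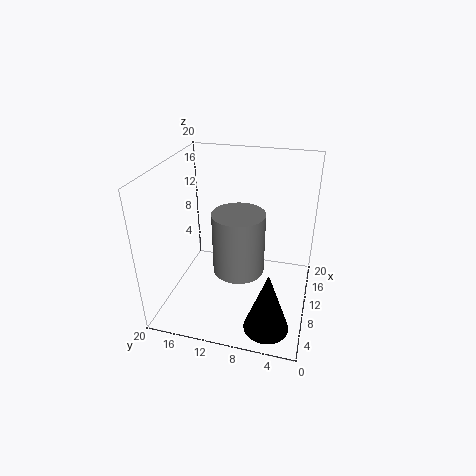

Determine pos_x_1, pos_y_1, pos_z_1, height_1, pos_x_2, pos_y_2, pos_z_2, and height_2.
pos_x_1 = 4, pos_y_1 = 4.5, pos_z_1 = 0.5, height_1 = 8.5, pos_x_2 = 8.5, pos_y_2 = 9.5, pos_z_2 = 6, height_2 = 8.5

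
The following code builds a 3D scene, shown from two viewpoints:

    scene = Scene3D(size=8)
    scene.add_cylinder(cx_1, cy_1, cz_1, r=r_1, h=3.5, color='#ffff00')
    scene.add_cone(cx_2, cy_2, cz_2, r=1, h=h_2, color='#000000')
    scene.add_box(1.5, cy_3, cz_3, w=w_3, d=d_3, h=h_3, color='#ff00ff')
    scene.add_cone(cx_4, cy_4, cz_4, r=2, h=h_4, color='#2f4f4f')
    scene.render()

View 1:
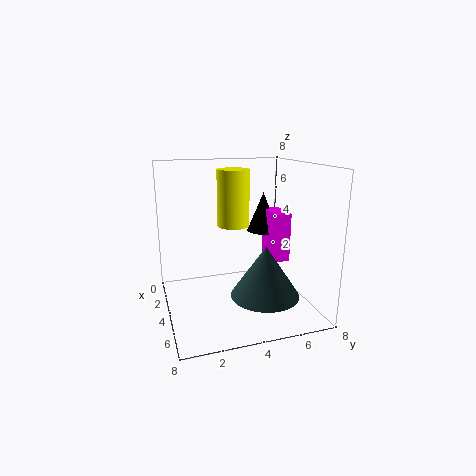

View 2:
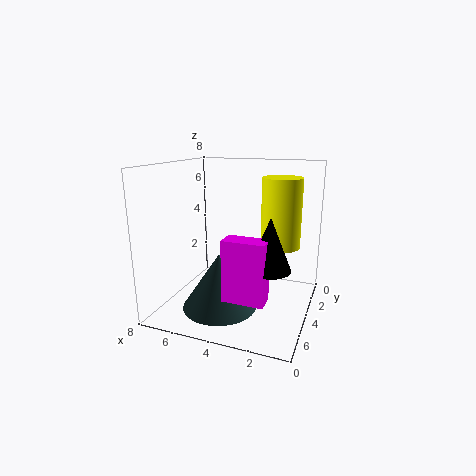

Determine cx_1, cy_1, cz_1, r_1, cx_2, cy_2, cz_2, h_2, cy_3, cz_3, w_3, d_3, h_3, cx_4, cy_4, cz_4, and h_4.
cx_1 = 1.5; cy_1 = 4.5; cz_1 = 4; r_1 = 1; cx_2 = 1.5; cy_2 = 6.5; cz_2 = 3.5; h_2 = 2.5; cy_3 = 6.5; cz_3 = 2; w_3 = 2; d_3 = 1; h_3 = 3; cx_4 = 4.5; cy_4 = 5.5; cz_4 = 0.5; h_4 = 3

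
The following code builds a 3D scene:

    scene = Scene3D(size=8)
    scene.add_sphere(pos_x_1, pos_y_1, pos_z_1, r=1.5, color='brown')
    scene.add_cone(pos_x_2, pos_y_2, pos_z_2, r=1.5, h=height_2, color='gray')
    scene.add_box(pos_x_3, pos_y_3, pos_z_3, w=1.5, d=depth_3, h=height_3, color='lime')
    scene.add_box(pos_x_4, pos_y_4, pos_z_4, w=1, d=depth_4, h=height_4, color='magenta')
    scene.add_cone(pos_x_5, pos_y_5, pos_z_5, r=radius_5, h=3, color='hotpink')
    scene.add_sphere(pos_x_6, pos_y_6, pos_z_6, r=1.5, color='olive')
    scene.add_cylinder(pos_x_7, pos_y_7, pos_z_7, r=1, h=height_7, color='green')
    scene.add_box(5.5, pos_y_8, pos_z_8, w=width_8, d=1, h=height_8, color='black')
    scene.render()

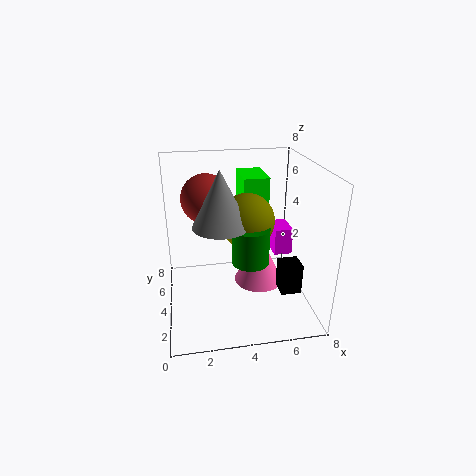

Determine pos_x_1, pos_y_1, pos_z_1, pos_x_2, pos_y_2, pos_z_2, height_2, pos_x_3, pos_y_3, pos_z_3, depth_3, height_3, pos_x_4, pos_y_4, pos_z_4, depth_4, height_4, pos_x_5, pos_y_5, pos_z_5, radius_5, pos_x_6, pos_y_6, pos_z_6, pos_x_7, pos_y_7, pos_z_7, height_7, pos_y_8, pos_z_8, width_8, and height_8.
pos_x_1 = 2.5
pos_y_1 = 6.5
pos_z_1 = 5.5
pos_x_2 = 3
pos_y_2 = 3.5
pos_z_2 = 5
height_2 = 3
pos_x_3 = 4.5
pos_y_3 = 5
pos_z_3 = 4.5
depth_3 = 2.5
height_3 = 2.5
pos_x_4 = 6
pos_y_4 = 3.5
pos_z_4 = 3
depth_4 = 1.5
height_4 = 1.5
pos_x_5 = 5.5
pos_y_5 = 5
pos_z_5 = 0.5
radius_5 = 1.5
pos_x_6 = 4.5
pos_y_6 = 4
pos_z_6 = 5
pos_x_7 = 4.5
pos_y_7 = 3
pos_z_7 = 3
height_7 = 2
pos_y_8 = 0.5
pos_z_8 = 2.5
width_8 = 1
height_8 = 1.5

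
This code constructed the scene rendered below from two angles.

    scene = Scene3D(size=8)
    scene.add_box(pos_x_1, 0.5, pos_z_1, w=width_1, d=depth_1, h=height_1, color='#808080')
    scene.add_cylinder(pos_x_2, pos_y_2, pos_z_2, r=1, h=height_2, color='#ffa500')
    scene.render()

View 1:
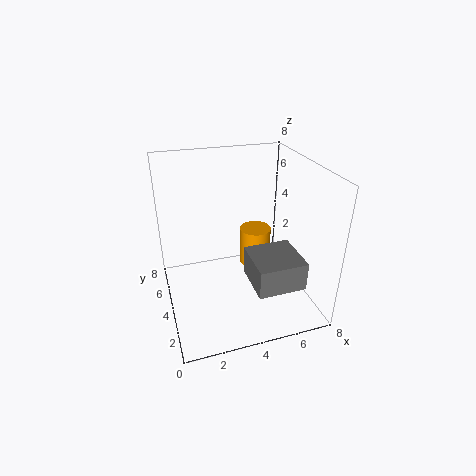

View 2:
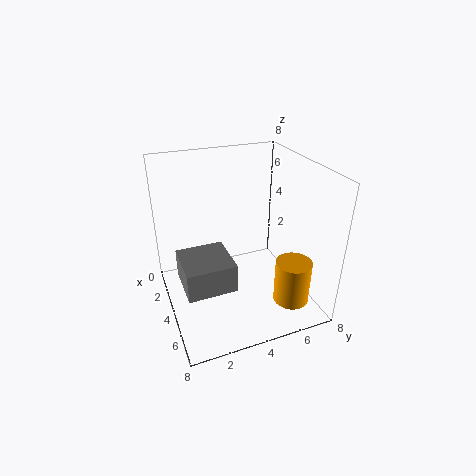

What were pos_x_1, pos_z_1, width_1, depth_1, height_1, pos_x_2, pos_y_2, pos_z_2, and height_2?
pos_x_1 = 4; pos_z_1 = 2.5; width_1 = 2.5; depth_1 = 2.5; height_1 = 1.5; pos_x_2 = 6; pos_y_2 = 6.5; pos_z_2 = 0.5; height_2 = 2.5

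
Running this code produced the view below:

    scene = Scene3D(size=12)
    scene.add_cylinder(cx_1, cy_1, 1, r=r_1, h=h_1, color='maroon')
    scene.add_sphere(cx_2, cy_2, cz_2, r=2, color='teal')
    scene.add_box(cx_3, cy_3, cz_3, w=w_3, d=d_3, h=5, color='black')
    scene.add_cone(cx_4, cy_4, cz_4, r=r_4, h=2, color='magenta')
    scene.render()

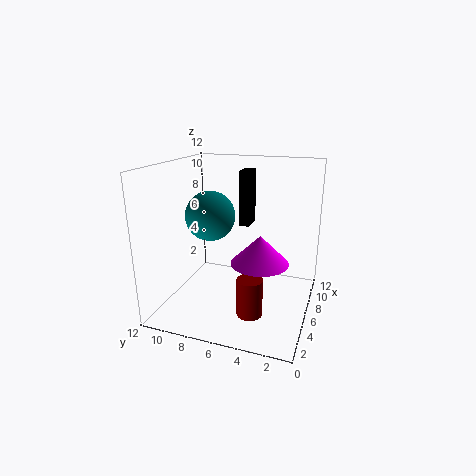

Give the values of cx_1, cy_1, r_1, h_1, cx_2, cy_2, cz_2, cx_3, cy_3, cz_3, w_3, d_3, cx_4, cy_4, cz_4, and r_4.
cx_1 = 3, cy_1 = 4, r_1 = 1, h_1 = 3, cx_2 = 5, cy_2 = 8, cz_2 = 8, cx_3 = 9, cy_3 = 6, cz_3 = 6, w_3 = 2, d_3 = 1, cx_4 = 2, cy_4 = 3, cz_4 = 6, r_4 = 2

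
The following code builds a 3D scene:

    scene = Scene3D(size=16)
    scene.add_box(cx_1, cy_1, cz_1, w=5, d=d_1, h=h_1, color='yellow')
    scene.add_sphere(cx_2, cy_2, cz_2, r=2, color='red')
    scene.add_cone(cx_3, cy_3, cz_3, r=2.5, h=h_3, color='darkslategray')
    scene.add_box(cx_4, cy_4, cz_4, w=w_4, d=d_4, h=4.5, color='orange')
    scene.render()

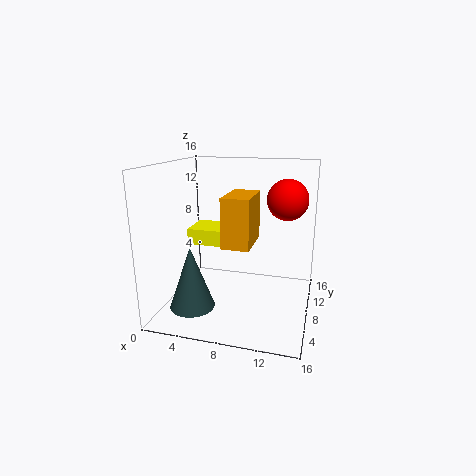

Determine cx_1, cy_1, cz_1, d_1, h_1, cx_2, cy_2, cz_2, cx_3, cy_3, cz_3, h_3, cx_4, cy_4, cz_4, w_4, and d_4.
cx_1 = 0.5; cy_1 = 11; cz_1 = 5.5; d_1 = 4.5; h_1 = 2; cx_2 = 13.5; cy_2 = 6; cz_2 = 13; cx_3 = 3.5; cy_3 = 5; cz_3 = 0.5; h_3 = 7; cx_4 = 8.5; cy_4 = 0.5; cz_4 = 9.5; w_4 = 2.5; d_4 = 4.5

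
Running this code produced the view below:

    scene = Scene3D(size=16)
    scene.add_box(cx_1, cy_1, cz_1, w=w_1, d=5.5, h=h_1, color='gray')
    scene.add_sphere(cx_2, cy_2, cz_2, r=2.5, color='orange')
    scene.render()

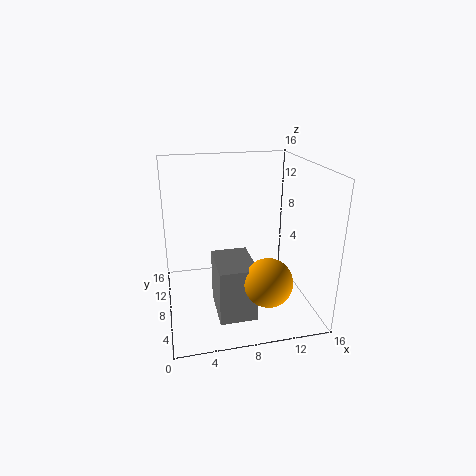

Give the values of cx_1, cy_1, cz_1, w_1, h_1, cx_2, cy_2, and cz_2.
cx_1 = 5
cy_1 = 3
cz_1 = 0.5
w_1 = 4
h_1 = 6
cx_2 = 10
cy_2 = 3
cz_2 = 5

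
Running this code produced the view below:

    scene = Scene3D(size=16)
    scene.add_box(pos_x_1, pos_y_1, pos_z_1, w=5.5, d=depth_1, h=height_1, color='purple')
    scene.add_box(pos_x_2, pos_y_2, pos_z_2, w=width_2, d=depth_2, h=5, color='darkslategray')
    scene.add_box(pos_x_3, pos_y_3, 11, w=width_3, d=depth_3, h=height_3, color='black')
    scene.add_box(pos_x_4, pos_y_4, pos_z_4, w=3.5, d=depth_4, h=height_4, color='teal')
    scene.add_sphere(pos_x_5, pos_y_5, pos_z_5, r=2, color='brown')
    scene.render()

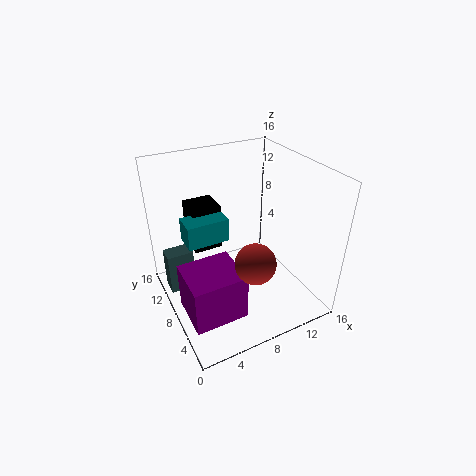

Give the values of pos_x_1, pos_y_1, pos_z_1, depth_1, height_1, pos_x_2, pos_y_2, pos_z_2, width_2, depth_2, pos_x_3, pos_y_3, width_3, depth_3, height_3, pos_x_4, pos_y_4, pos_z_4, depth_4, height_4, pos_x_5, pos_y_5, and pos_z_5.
pos_x_1 = 0.5, pos_y_1 = 2, pos_z_1 = 2.5, depth_1 = 5, height_1 = 5, pos_x_2 = 0.5, pos_y_2 = 10.5, pos_z_2 = 1, width_2 = 3, depth_2 = 2, pos_x_3 = 1.5, pos_y_3 = 3.5, width_3 = 2.5, depth_3 = 2.5, height_3 = 4, pos_x_4 = 0.5, pos_y_4 = 2, pos_z_4 = 12.5, depth_4 = 2, height_4 = 2, pos_x_5 = 7, pos_y_5 = 2.5, pos_z_5 = 8.5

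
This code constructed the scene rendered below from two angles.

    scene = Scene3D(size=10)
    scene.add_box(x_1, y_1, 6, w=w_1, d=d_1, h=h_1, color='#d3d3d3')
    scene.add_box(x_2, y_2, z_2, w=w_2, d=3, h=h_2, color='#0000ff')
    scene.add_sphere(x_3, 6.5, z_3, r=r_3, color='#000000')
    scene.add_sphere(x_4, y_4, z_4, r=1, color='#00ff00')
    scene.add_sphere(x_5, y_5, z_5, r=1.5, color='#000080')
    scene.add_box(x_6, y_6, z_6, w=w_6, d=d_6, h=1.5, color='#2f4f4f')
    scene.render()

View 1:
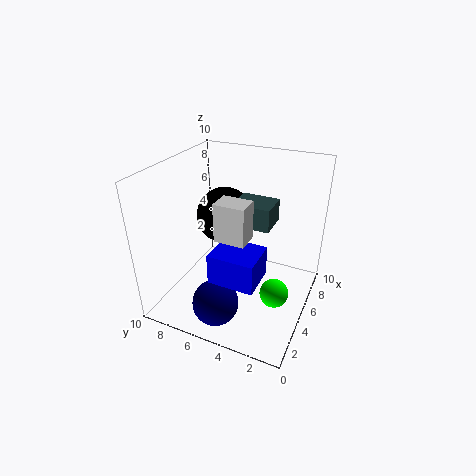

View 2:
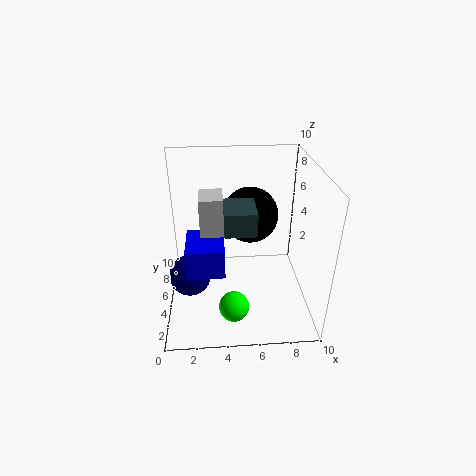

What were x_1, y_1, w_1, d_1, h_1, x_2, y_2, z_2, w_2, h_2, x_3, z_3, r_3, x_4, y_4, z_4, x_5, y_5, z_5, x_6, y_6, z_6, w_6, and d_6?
x_1 = 2.5
y_1 = 3.5
w_1 = 1.5
d_1 = 2
h_1 = 2.5
x_2 = 1.5
y_2 = 2.5
z_2 = 3.5
w_2 = 2.5
h_2 = 2
x_3 = 6
z_3 = 6
r_3 = 2
x_4 = 4.5
y_4 = 2
z_4 = 1.5
x_5 = 1.5
y_5 = 5
z_5 = 2
x_6 = 4
y_6 = 2.5
z_6 = 6.5
w_6 = 2
d_6 = 2.5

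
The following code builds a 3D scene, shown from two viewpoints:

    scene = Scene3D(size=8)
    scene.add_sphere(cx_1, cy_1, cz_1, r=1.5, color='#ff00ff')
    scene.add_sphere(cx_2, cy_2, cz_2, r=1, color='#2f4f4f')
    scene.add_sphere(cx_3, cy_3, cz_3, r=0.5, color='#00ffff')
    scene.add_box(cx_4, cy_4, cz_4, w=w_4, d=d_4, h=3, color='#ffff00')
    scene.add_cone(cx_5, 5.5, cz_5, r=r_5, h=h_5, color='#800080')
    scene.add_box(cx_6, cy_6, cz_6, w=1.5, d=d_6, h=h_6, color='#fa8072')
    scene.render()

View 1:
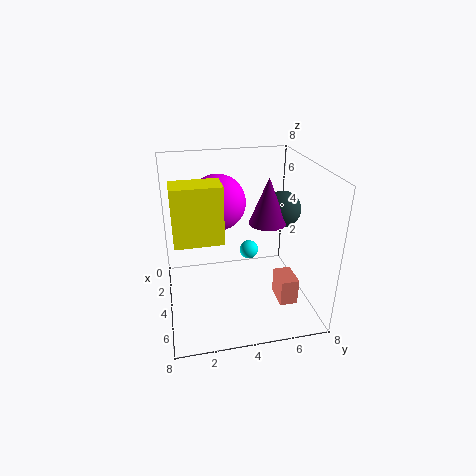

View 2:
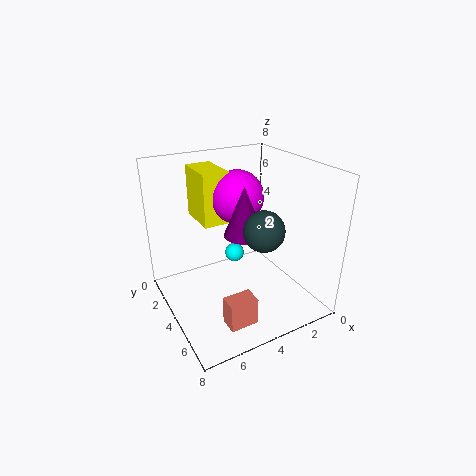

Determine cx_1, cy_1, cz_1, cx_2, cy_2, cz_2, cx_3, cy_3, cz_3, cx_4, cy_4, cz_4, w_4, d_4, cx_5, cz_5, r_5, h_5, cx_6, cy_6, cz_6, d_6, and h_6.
cx_1 = 3.5; cy_1 = 3; cz_1 = 6; cx_2 = 4; cy_2 = 6.5; cz_2 = 5.5; cx_3 = 4.5; cy_3 = 4.5; cz_3 = 3.5; cx_4 = 4; cy_4 = 0.5; cz_4 = 4.5; w_4 = 1.5; d_4 = 2.5; cx_5 = 4.5; cz_5 = 5; r_5 = 1; h_5 = 2.5; cx_6 = 4.5; cy_6 = 6; cz_6 = 0.5; d_6 = 1; h_6 = 1.5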